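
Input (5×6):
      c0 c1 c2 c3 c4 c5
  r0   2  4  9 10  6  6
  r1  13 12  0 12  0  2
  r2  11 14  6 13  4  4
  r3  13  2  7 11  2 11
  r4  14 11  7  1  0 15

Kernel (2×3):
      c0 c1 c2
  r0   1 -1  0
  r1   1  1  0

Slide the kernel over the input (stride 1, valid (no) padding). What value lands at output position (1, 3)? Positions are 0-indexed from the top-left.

29

The receptive field on the input at this output position is [12 0 2 / 13 4 4]. Elementwise product with the kernel and sum: 12·1 + 0·-1 + 13·1 + 4·1.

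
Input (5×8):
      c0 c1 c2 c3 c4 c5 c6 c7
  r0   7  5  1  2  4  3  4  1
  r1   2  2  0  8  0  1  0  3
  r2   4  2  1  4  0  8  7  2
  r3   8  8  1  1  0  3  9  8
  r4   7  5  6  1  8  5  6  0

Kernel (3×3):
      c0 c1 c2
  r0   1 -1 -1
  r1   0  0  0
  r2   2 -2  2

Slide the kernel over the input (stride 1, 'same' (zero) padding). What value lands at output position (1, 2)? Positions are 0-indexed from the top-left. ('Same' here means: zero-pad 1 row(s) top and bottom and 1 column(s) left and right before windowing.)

The receptive field on the zero-padded input at this output position is [5 1 2 / 2 0 8 / 2 1 4]. Elementwise product with the kernel and sum: 5·1 + 1·-1 + 2·-1 + 2·2 + 1·-2 + 4·2.

12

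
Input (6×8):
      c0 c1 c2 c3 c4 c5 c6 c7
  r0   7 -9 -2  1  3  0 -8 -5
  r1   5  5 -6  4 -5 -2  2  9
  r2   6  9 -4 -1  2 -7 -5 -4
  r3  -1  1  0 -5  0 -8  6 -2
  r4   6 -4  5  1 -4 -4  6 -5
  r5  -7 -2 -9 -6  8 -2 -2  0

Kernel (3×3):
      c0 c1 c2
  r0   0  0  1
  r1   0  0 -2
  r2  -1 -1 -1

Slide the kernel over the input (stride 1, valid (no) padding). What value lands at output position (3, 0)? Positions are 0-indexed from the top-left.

The receptive field on the input at this output position is [-1 1 0 / 6 -4 5 / -7 -2 -9]. Elementwise product with the kernel and sum: 0·1 + 5·-2 + -7·-1 + -2·-1 + -9·-1.

8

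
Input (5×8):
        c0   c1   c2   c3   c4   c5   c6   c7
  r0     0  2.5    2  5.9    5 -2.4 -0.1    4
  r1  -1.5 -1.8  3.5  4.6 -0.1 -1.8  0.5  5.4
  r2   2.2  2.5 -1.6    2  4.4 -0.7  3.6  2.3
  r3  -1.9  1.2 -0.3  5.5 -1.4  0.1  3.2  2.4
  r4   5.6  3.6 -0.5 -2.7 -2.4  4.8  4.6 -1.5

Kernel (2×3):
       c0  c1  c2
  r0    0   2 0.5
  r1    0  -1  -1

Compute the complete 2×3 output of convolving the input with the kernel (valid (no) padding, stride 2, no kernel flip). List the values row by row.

4.3 9.8 -3.55
3.3 2.1 -2.9

Output[0,0]: The receptive field on the input at this output position is [0 2.5 2 / -1.5 -1.8 3.5]. Elementwise product with the kernel and sum: 2.5·2 + 2·0.5 + -1.8·-1 + 3.5·-1.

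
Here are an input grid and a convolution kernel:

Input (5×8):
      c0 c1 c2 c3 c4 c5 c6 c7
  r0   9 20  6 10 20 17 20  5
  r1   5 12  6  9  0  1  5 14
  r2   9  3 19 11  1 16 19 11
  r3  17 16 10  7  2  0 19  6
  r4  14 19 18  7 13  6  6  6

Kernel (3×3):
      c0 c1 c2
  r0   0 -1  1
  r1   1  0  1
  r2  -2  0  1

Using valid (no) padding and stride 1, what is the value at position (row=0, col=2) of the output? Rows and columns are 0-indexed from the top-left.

-21

The receptive field on the input at this output position is [6 10 20 / 6 9 0 / 19 11 1]. Elementwise product with the kernel and sum: 10·-1 + 20·1 + 6·1 + 0·1 + 19·-2 + 1·1.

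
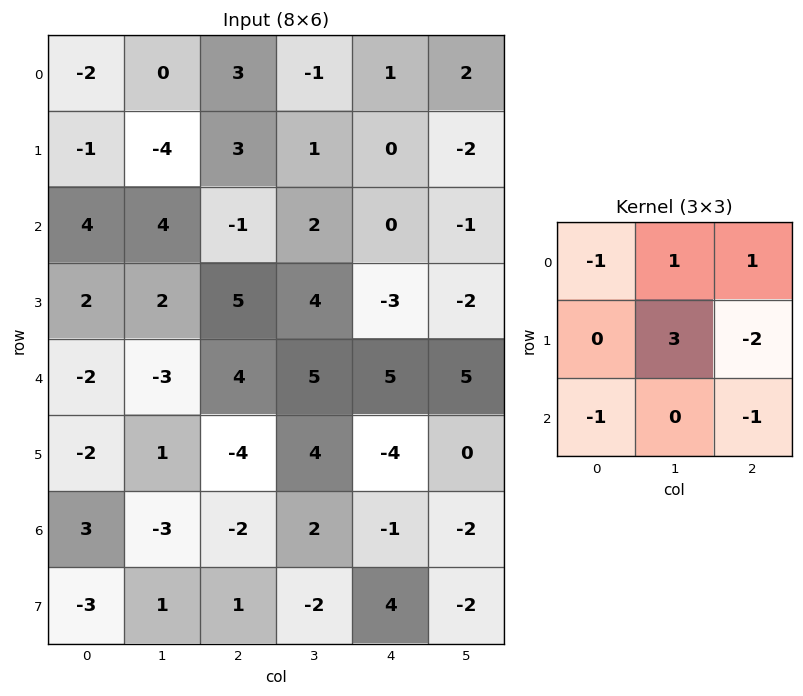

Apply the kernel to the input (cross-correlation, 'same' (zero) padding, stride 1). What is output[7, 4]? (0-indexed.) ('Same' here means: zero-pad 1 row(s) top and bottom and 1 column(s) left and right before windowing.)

11

The receptive field on the zero-padded input at this output position is [2 -1 -2 / -2 4 -2 / 0 0 0]. Elementwise product with the kernel and sum: 2·-1 + -1·1 + -2·1 + 4·3 + -2·-2 + 0·-1 + 0·-1.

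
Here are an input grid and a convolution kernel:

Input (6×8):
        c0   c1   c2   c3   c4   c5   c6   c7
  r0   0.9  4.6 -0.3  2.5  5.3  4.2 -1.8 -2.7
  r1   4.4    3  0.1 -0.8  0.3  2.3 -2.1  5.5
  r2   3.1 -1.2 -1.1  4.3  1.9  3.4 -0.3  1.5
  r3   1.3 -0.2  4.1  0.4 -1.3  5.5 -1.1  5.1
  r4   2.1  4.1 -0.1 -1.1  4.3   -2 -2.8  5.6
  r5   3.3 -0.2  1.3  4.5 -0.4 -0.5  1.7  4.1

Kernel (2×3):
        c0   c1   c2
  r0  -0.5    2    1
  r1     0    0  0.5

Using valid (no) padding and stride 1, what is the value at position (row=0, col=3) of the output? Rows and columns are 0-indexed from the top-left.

14.7

The receptive field on the input at this output position is [2.5 5.3 4.2 / -0.8 0.3 2.3]. Elementwise product with the kernel and sum: 2.5·-0.5 + 5.3·2 + 4.2·1 + 2.3·0.5.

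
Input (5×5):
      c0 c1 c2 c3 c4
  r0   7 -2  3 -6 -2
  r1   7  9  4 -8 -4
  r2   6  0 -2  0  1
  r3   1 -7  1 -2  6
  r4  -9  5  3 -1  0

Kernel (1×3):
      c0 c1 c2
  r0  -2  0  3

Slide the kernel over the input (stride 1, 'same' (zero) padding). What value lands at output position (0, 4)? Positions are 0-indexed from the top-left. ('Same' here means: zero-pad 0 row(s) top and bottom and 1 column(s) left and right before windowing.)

The receptive field on the zero-padded input at this output position is [-6 -2 0]. Elementwise product with the kernel and sum: -6·-2 + 0·3.

12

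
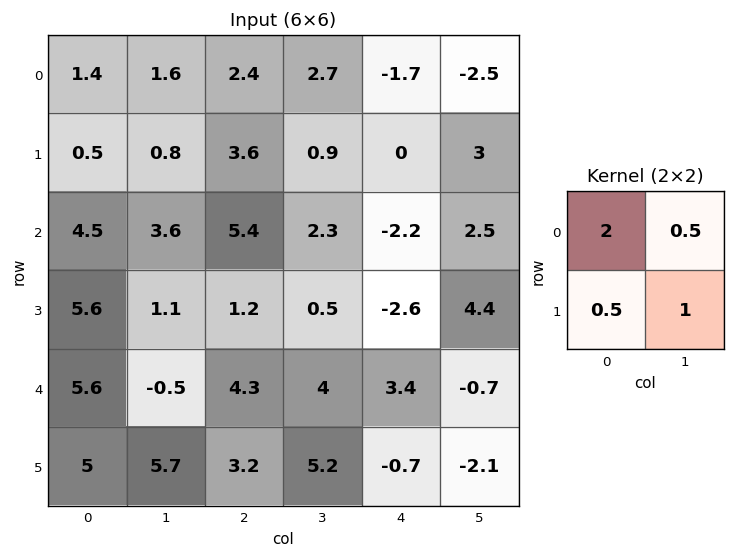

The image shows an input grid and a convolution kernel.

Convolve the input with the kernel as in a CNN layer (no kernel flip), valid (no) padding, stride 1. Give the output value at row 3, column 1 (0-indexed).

6.85

The receptive field on the input at this output position is [1.1 1.2 / -0.5 4.3]. Elementwise product with the kernel and sum: 1.1·2 + 1.2·0.5 + -0.5·0.5 + 4.3·1.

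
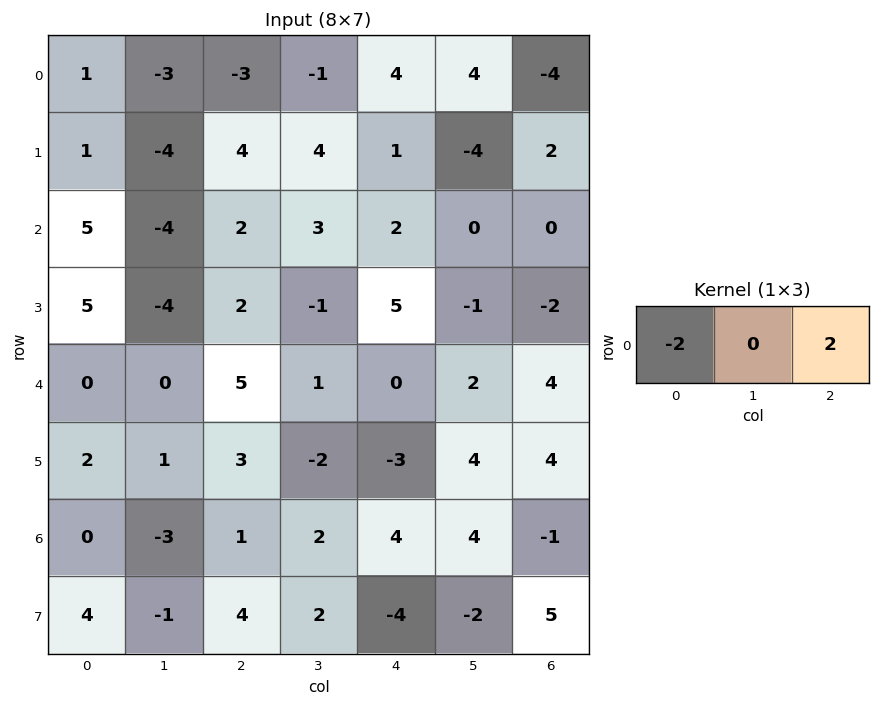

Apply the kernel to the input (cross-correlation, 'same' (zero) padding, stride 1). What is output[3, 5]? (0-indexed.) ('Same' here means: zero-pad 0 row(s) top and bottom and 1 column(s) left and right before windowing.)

-14

The receptive field on the zero-padded input at this output position is [5 -1 -2]. Elementwise product with the kernel and sum: 5·-2 + -2·2.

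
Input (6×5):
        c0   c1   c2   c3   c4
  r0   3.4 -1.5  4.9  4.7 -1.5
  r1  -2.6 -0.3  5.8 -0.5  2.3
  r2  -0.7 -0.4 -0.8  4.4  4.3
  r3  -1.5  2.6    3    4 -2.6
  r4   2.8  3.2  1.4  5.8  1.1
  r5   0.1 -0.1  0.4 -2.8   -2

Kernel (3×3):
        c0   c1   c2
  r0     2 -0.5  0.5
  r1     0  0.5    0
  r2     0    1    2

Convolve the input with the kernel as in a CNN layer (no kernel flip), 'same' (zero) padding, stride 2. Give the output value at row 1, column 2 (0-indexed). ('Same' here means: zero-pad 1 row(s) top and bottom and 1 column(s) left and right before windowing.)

-2.6

The receptive field on the zero-padded input at this output position is [-0.5 2.3 0 / 4.4 4.3 0 / 4 -2.6 0]. Elementwise product with the kernel and sum: -0.5·2 + 2.3·-0.5 + 0·0.5 + 4.3·0.5 + -2.6·1 + 0·2.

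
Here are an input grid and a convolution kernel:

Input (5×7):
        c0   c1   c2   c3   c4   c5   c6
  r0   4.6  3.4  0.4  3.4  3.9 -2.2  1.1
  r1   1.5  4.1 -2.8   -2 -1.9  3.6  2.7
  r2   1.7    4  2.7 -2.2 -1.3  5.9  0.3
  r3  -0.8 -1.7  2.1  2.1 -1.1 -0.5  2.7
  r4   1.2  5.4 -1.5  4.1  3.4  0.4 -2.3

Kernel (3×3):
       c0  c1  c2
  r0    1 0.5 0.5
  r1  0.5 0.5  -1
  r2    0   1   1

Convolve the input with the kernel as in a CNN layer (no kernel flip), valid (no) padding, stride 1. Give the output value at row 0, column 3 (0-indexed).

3.3

The receptive field on the input at this output position is [3.4 3.9 -2.2 / -2 -1.9 3.6 / -2.2 -1.3 5.9]. Elementwise product with the kernel and sum: 3.4·1 + 3.9·0.5 + -2.2·0.5 + -2·0.5 + -1.9·0.5 + 3.6·-1 + -1.3·1 + 5.9·1.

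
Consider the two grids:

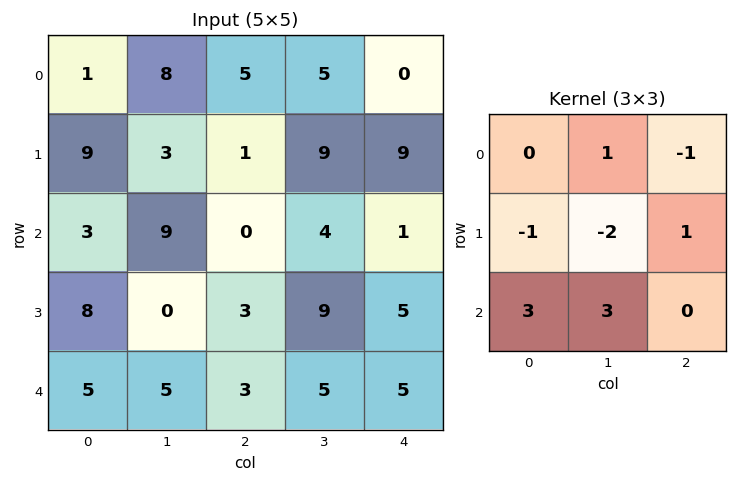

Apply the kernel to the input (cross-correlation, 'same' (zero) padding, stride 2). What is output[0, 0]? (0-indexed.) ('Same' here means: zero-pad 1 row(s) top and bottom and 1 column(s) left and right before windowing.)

33

The receptive field on the zero-padded input at this output position is [0 0 0 / 0 1 8 / 0 9 3]. Elementwise product with the kernel and sum: 0·1 + 0·-1 + 0·-1 + 1·-2 + 8·1 + 0·3 + 9·3.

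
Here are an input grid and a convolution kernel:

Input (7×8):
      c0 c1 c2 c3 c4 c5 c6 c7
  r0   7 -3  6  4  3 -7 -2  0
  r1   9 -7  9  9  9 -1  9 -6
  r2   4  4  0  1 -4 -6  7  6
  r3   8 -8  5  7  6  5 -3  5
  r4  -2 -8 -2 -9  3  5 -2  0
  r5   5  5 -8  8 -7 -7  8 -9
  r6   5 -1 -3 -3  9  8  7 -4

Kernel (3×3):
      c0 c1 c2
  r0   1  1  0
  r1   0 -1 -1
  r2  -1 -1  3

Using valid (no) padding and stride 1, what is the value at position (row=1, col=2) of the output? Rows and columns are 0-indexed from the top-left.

27

The receptive field on the input at this output position is [9 9 9 / 0 1 -4 / 5 7 6]. Elementwise product with the kernel and sum: 9·1 + 9·1 + 1·-1 + -4·-1 + 5·-1 + 7·-1 + 6·3.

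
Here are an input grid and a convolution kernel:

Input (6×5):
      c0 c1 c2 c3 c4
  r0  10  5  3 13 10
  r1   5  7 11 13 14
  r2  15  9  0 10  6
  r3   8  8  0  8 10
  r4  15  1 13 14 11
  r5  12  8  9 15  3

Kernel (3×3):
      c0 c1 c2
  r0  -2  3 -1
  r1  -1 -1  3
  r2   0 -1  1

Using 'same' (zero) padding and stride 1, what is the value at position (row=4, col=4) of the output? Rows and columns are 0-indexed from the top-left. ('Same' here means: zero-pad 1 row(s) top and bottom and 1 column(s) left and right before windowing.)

-14

The receptive field on the zero-padded input at this output position is [8 10 0 / 14 11 0 / 15 3 0]. Elementwise product with the kernel and sum: 8·-2 + 10·3 + 0·-1 + 14·-1 + 11·-1 + 0·3 + 3·-1 + 0·1.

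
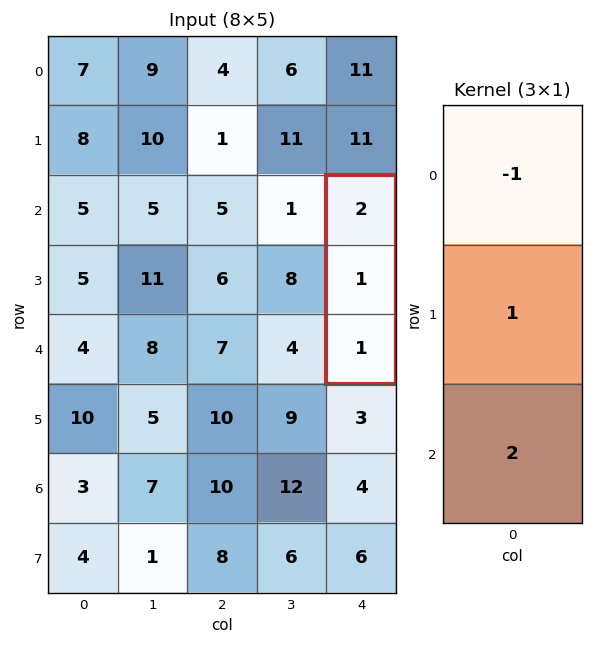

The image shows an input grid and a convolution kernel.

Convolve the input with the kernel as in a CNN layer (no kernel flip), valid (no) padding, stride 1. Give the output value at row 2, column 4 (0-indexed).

The receptive field on the input at this output position is [2 / 1 / 1]. Elementwise product with the kernel and sum: 2·-1 + 1·1 + 1·2.

1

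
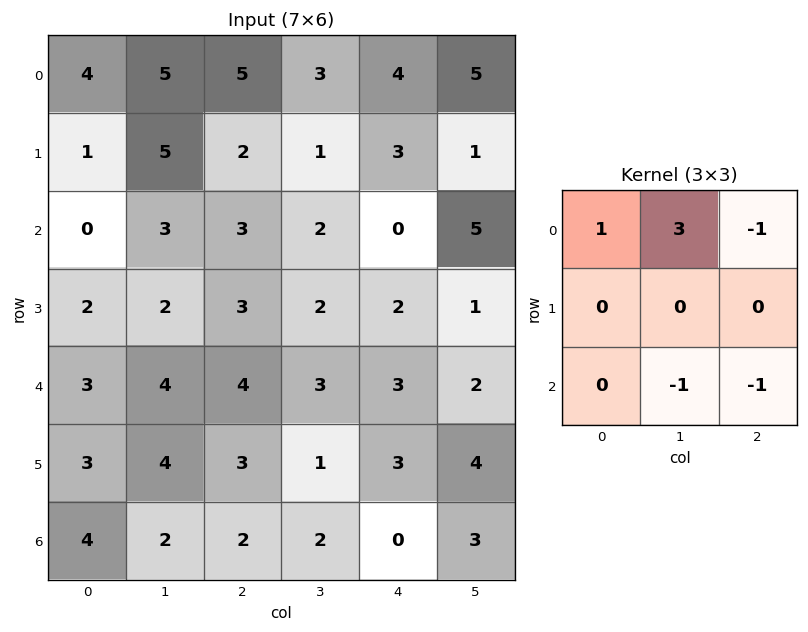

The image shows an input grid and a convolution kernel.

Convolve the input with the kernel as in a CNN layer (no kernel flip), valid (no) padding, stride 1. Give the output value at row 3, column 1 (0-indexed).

The receptive field on the input at this output position is [2 3 2 / 4 4 3 / 4 3 1]. Elementwise product with the kernel and sum: 2·1 + 3·3 + 2·-1 + 3·-1 + 1·-1.

5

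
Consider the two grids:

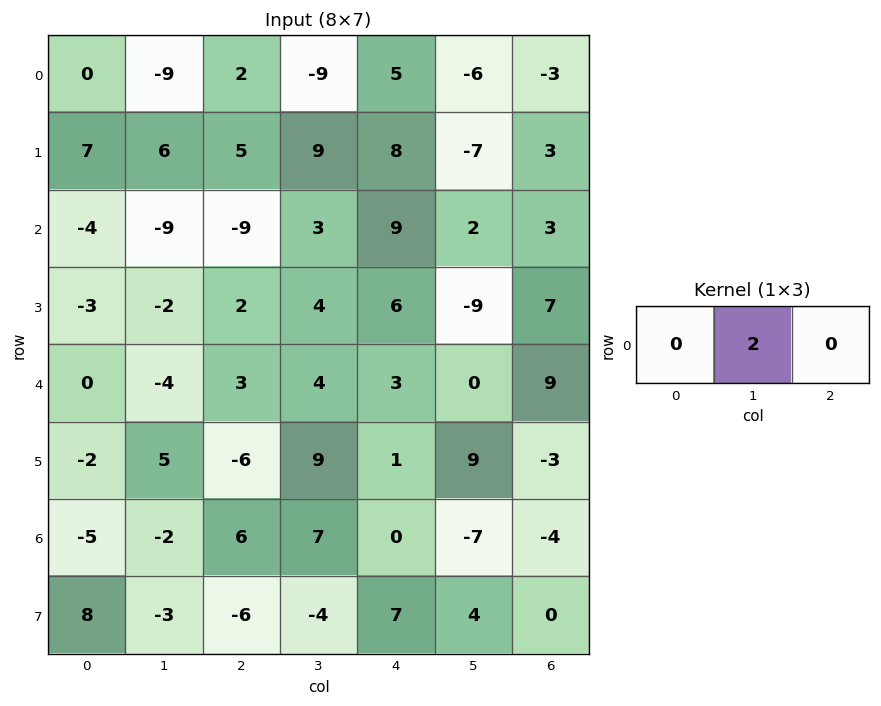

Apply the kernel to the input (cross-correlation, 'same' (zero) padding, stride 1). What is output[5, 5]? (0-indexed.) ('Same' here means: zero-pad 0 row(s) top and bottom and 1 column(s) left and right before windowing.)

18

The receptive field on the zero-padded input at this output position is [1 9 -3]. Elementwise product with the kernel and sum: 9·2.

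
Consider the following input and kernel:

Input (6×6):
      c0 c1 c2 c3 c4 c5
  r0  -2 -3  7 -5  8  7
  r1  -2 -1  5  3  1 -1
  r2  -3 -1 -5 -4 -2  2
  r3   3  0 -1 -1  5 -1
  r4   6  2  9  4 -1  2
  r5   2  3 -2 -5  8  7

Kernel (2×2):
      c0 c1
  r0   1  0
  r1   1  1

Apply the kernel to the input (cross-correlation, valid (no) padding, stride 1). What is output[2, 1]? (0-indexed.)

-2

The receptive field on the input at this output position is [-1 -5 / 0 -1]. Elementwise product with the kernel and sum: -1·1 + 0·1 + -1·1.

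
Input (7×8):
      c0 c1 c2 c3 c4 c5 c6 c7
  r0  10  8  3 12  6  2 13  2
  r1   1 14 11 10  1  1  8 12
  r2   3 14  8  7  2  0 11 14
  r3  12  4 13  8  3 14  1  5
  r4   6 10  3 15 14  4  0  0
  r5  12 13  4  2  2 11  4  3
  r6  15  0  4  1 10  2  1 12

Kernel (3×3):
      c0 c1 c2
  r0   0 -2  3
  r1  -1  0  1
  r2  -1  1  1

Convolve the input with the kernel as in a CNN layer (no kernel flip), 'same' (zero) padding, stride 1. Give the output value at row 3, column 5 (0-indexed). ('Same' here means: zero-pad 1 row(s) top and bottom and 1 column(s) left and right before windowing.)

21

The receptive field on the zero-padded input at this output position is [2 0 11 / 3 14 1 / 14 4 0]. Elementwise product with the kernel and sum: 0·-2 + 11·3 + 3·-1 + 1·1 + 14·-1 + 4·1 + 0·1.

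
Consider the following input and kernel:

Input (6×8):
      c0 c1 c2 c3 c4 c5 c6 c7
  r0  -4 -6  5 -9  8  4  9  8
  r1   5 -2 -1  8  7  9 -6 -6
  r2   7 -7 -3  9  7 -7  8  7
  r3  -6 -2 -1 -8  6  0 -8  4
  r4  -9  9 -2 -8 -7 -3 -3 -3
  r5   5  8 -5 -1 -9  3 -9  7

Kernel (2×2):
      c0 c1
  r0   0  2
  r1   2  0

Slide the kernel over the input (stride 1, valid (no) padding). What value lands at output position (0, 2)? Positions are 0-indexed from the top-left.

The receptive field on the input at this output position is [5 -9 / -1 8]. Elementwise product with the kernel and sum: -9·2 + -1·2.

-20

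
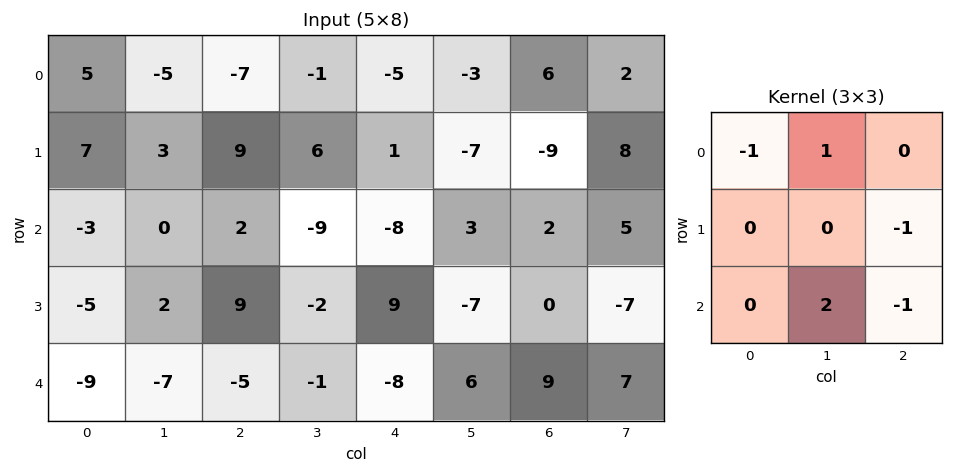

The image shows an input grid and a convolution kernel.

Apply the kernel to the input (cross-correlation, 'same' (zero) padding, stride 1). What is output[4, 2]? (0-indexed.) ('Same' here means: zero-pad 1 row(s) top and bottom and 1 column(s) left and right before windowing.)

8

The receptive field on the zero-padded input at this output position is [2 9 -2 / -7 -5 -1 / 0 0 0]. Elementwise product with the kernel and sum: 2·-1 + 9·1 + -1·-1 + 0·2 + 0·-1.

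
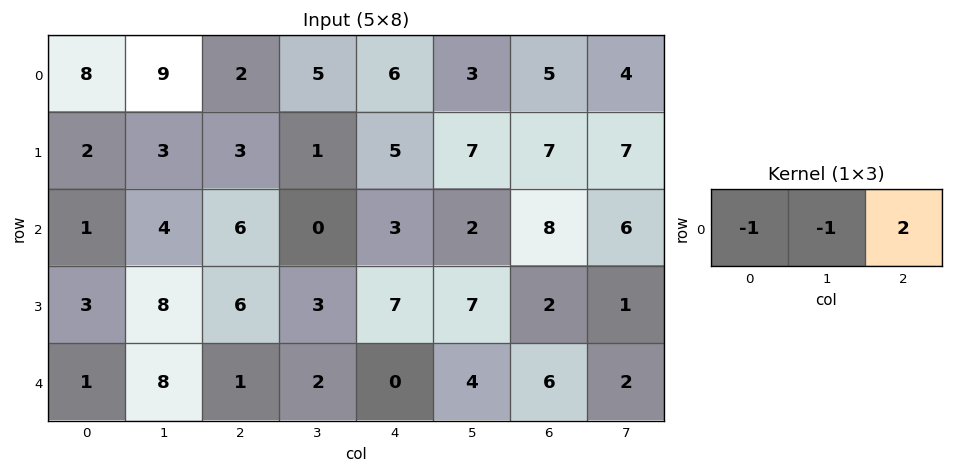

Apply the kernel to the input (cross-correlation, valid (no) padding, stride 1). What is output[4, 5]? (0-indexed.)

-6

The receptive field on the input at this output position is [4 6 2]. Elementwise product with the kernel and sum: 4·-1 + 6·-1 + 2·2.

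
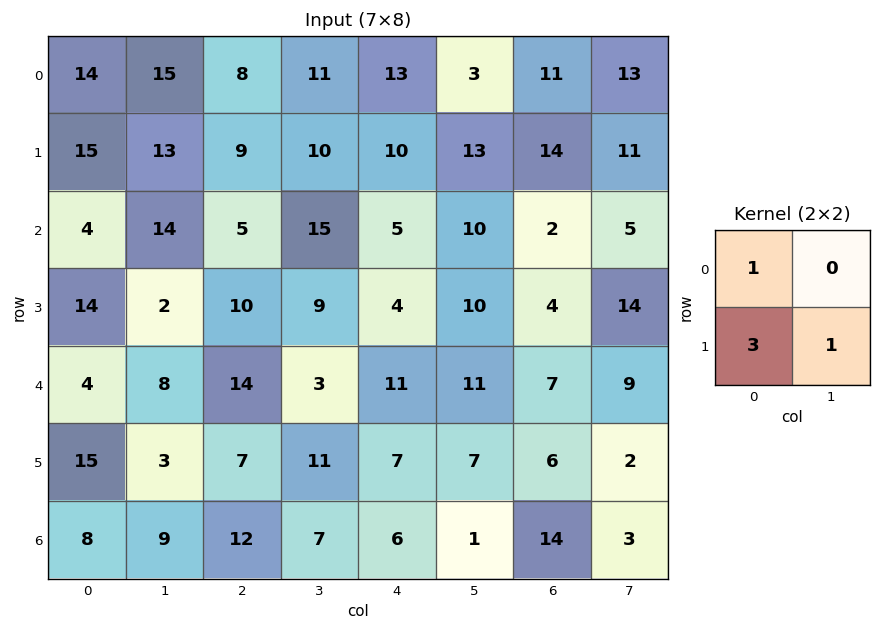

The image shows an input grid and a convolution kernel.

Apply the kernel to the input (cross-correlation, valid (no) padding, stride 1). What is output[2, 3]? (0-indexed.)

46

The receptive field on the input at this output position is [15 5 / 9 4]. Elementwise product with the kernel and sum: 15·1 + 9·3 + 4·1.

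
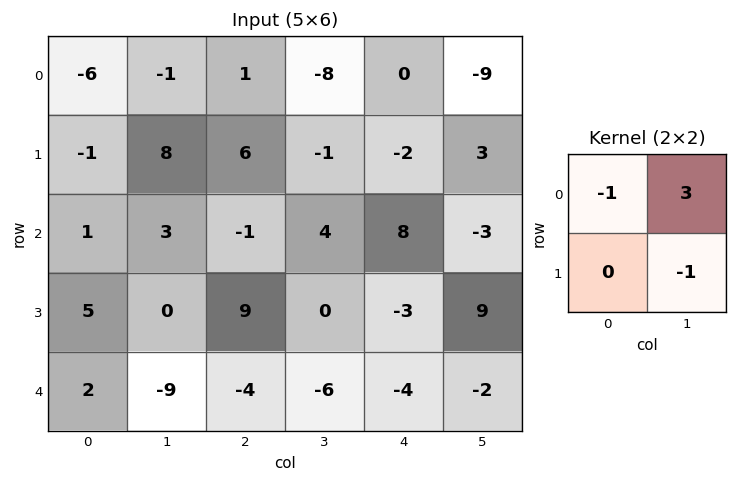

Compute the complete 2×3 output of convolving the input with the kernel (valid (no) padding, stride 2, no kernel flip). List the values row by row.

-5 -24 -30
8 13 -26

Output[0,0]: The receptive field on the input at this output position is [-6 -1 / -1 8]. Elementwise product with the kernel and sum: -6·-1 + -1·3 + 8·-1.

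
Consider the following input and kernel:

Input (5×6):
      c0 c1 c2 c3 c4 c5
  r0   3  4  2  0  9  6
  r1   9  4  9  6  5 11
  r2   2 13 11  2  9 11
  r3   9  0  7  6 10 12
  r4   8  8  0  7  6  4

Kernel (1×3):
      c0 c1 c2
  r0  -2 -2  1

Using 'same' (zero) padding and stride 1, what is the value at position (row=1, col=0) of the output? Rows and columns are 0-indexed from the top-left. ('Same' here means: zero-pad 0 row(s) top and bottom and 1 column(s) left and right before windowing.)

-14

The receptive field on the zero-padded input at this output position is [0 9 4]. Elementwise product with the kernel and sum: 0·-2 + 9·-2 + 4·1.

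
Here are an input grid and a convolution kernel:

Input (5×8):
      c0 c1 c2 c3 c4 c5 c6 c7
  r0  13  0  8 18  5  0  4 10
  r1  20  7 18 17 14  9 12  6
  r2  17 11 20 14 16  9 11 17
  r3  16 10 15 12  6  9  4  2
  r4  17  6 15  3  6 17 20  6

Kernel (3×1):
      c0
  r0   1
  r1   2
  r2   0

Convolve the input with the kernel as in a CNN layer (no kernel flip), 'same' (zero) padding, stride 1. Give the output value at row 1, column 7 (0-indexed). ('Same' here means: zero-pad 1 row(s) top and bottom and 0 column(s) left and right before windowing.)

The receptive field on the zero-padded input at this output position is [10 / 6 / 17]. Elementwise product with the kernel and sum: 10·1 + 6·2.

22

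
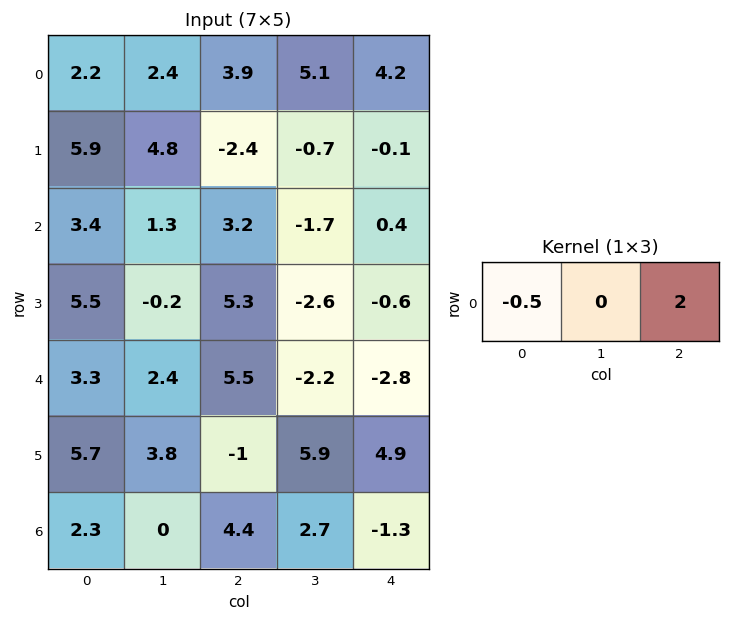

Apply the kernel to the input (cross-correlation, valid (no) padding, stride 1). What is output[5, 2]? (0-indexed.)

The receptive field on the input at this output position is [-1 5.9 4.9]. Elementwise product with the kernel and sum: -1·-0.5 + 4.9·2.

10.3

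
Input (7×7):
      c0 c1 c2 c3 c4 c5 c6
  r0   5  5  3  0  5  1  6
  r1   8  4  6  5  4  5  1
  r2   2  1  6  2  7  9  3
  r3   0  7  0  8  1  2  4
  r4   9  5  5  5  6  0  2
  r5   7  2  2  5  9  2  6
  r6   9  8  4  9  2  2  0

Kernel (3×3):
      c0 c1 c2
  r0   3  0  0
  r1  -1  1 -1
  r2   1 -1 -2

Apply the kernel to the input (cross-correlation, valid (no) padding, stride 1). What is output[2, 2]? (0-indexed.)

The receptive field on the input at this output position is [6 2 7 / 0 8 1 / 5 5 6]. Elementwise product with the kernel and sum: 6·3 + 0·-1 + 8·1 + 1·-1 + 5·1 + 5·-1 + 6·-2.

13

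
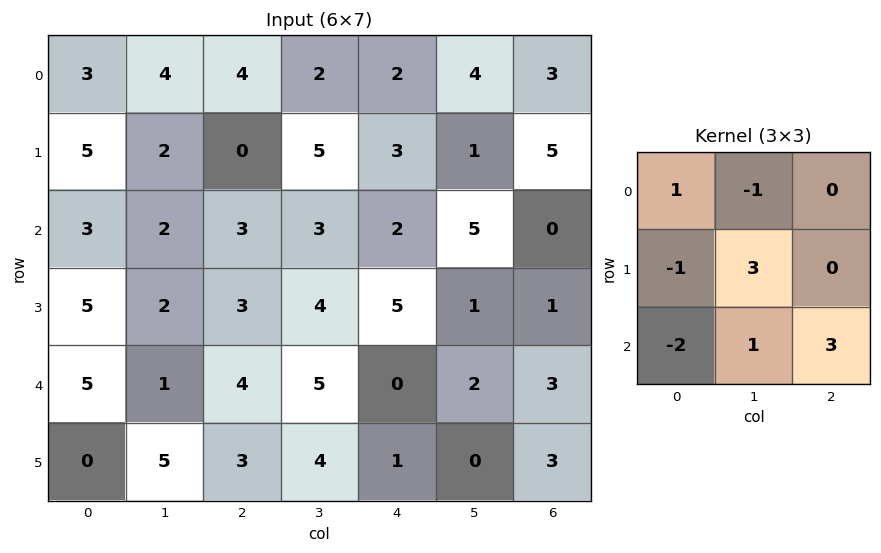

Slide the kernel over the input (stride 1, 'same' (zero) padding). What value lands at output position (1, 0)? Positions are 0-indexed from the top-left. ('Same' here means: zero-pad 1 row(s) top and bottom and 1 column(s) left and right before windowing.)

21

The receptive field on the zero-padded input at this output position is [0 3 4 / 0 5 2 / 0 3 2]. Elementwise product with the kernel and sum: 0·1 + 3·-1 + 0·-1 + 5·3 + 0·-2 + 3·1 + 2·3.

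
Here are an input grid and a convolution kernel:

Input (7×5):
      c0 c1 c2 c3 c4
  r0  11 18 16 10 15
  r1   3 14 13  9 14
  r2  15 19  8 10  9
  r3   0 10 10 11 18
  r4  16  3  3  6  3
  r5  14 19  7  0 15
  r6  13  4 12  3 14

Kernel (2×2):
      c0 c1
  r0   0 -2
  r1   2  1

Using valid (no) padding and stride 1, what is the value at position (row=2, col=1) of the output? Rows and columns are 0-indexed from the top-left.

14

The receptive field on the input at this output position is [19 8 / 10 10]. Elementwise product with the kernel and sum: 8·-2 + 10·2 + 10·1.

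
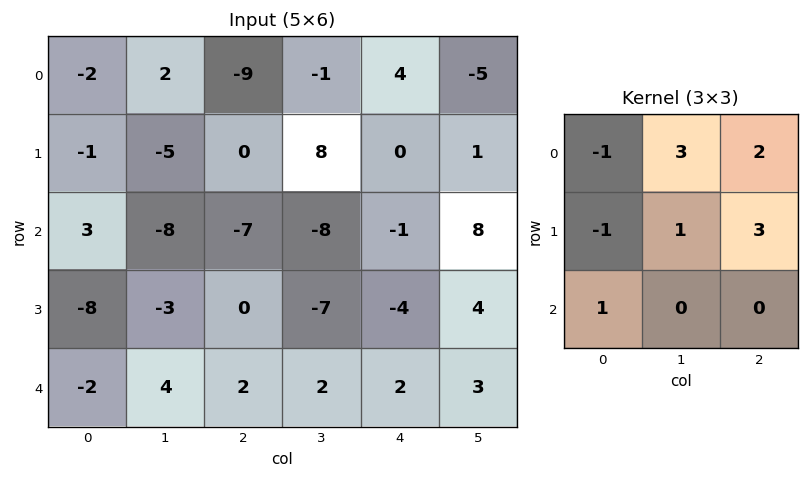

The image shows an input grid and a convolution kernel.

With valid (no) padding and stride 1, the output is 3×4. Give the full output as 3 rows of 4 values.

Output[0,0]: The receptive field on the input at this output position is [-2 2 -9 / -1 -5 0 / 3 -8 -7]. Elementwise product with the kernel and sum: -2·-1 + 2·3 + -9·2 + -1·-1 + -5·1 + 0·3 + 3·1.

-11 -10 15 -10
-54 -5 20 18
-38 -43 -36 38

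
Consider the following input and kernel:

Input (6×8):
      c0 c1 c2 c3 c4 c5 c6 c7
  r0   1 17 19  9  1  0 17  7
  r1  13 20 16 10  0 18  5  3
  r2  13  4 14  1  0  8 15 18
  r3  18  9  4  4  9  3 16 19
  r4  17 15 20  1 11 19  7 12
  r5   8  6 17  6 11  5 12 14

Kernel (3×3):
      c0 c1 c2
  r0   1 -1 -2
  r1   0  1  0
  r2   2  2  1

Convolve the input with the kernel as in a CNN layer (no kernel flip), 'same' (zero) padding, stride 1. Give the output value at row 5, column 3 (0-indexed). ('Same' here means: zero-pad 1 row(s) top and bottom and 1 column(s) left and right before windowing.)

The receptive field on the zero-padded input at this output position is [20 1 11 / 17 6 11 / 0 0 0]. Elementwise product with the kernel and sum: 20·1 + 1·-1 + 11·-2 + 6·1 + 0·2 + 0·2 + 0·1.

3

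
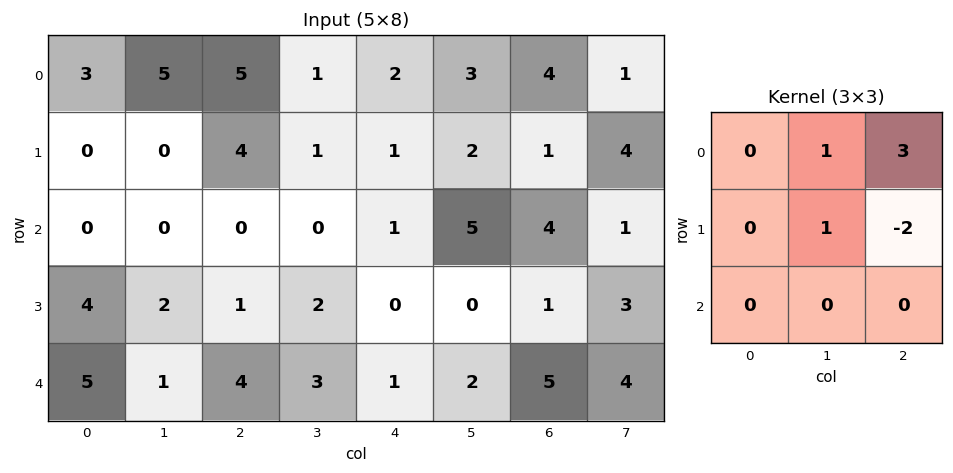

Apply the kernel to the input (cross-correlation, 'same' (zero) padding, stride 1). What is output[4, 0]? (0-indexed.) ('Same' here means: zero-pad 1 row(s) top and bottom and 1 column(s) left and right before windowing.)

13

The receptive field on the zero-padded input at this output position is [0 4 2 / 0 5 1 / 0 0 0]. Elementwise product with the kernel and sum: 4·1 + 2·3 + 5·1 + 1·-2.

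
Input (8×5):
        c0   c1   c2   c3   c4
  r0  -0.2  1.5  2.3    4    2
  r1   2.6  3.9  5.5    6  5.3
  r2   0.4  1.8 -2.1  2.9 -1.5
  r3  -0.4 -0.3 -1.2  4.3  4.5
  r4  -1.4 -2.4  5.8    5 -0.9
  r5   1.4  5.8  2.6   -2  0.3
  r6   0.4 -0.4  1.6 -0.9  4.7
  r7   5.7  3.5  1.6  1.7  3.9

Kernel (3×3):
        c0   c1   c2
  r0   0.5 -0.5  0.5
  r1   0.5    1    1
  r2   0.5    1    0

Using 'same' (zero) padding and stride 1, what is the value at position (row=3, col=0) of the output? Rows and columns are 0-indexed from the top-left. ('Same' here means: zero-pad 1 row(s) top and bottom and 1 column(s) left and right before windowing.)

The receptive field on the zero-padded input at this output position is [0 0.4 1.8 / 0 -0.4 -0.3 / 0 -1.4 -2.4]. Elementwise product with the kernel and sum: 0·0.5 + 0.4·-0.5 + 1.8·0.5 + 0·0.5 + -0.4·1 + -0.3·1 + 0·0.5 + -1.4·1.

-1.4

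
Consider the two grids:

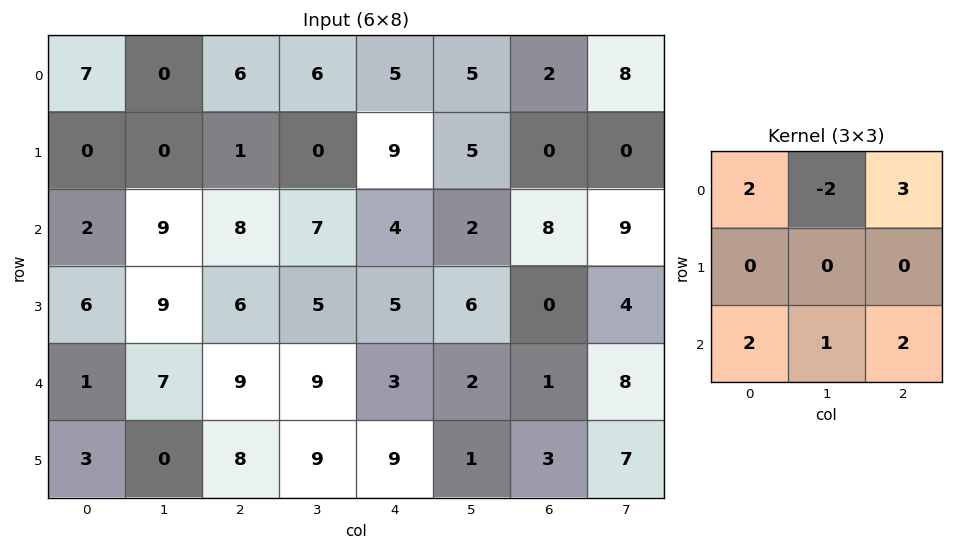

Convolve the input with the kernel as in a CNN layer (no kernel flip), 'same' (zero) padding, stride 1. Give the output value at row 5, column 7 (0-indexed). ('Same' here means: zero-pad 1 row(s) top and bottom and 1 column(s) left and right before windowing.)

The receptive field on the zero-padded input at this output position is [1 8 0 / 3 7 0 / 0 0 0]. Elementwise product with the kernel and sum: 1·2 + 8·-2 + 0·3 + 0·2 + 0·1 + 0·2.

-14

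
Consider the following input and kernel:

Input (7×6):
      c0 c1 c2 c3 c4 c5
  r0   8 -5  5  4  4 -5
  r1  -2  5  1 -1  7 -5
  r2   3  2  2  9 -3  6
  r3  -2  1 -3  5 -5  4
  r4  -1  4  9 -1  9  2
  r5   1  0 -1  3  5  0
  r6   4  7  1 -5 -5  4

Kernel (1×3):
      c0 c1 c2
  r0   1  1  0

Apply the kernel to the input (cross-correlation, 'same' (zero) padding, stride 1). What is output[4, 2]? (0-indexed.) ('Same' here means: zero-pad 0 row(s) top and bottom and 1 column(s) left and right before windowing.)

13

The receptive field on the zero-padded input at this output position is [4 9 -1]. Elementwise product with the kernel and sum: 4·1 + 9·1.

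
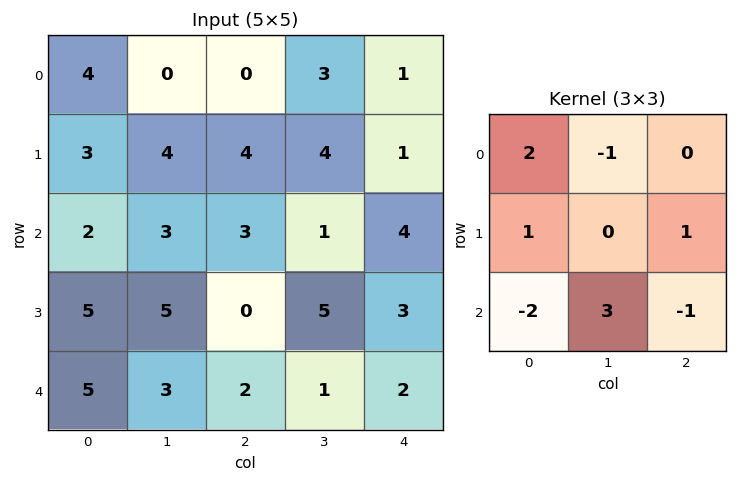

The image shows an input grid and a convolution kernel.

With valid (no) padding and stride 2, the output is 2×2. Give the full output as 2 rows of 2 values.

Output[0,0]: The receptive field on the input at this output position is [4 0 0 / 3 4 4 / 2 3 3]. Elementwise product with the kernel and sum: 4·2 + 0·-1 + 3·1 + 4·1 + 2·-2 + 3·3 + 3·-1.

17 -5
3 5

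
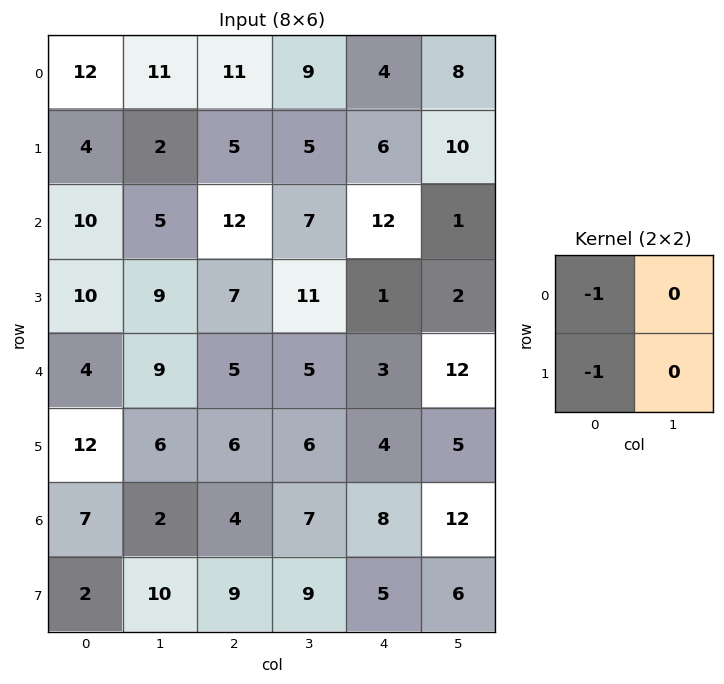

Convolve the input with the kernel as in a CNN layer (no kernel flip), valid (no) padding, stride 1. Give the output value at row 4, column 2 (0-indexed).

-11

The receptive field on the input at this output position is [5 5 / 6 6]. Elementwise product with the kernel and sum: 5·-1 + 6·-1.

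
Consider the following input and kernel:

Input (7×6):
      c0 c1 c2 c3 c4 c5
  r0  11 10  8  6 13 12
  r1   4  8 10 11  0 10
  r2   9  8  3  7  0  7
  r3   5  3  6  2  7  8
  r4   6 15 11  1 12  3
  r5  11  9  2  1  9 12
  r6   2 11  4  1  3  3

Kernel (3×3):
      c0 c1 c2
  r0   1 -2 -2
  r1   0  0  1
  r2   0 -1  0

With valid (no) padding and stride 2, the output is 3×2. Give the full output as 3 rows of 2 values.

Output[0,0]: The receptive field on the input at this output position is [11 10 8 / 4 8 10 / 9 8 3]. Elementwise product with the kernel and sum: 11·1 + 10·-2 + 8·-2 + 10·1 + 8·-1.
Output[0,1]: The receptive field on the input at this output position is [8 6 13 / 10 11 0 / 3 7 0]. Elementwise product with the kernel and sum: 8·1 + 6·-2 + 13·-2 + 0·1 + 7·-1.

-23 -37
-22 -5
-55 -7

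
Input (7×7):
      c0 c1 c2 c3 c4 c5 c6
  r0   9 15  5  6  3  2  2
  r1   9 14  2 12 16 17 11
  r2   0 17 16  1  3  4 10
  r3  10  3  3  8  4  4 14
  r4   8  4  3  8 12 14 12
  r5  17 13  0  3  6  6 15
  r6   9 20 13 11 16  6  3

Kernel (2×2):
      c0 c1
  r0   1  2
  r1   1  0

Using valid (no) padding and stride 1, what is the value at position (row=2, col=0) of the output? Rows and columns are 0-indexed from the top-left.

The receptive field on the input at this output position is [0 17 / 10 3]. Elementwise product with the kernel and sum: 0·1 + 17·2 + 10·1.

44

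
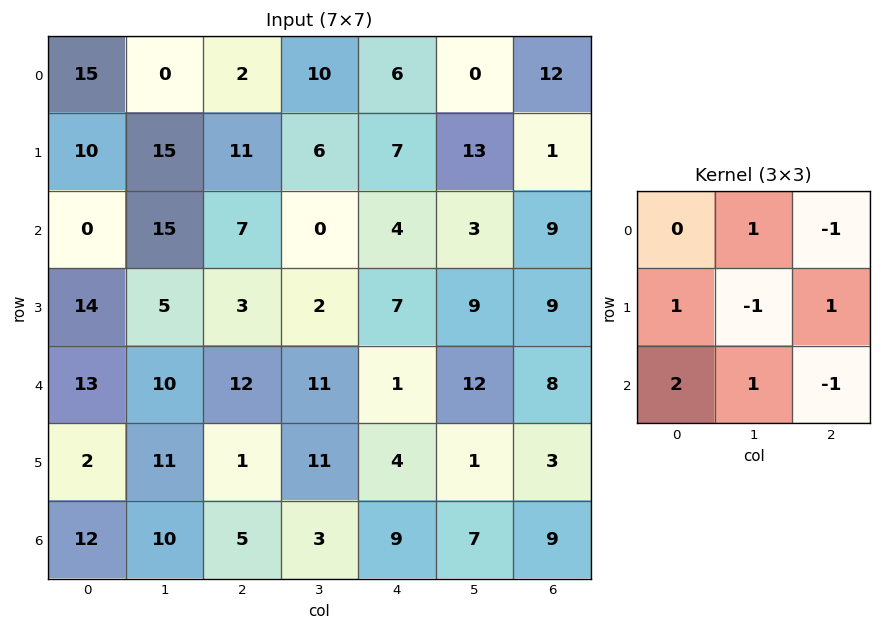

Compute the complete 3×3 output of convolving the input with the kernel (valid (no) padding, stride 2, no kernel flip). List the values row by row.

Output[0,0]: The receptive field on the input at this output position is [15 0 2 / 10 15 11 / 0 15 7]. Elementwise product with the kernel and sum: 0·1 + 2·-1 + 10·1 + 15·-1 + 11·1 + 0·2 + 15·1 + 7·-1.
Output[0,1]: The receptive field on the input at this output position is [2 10 6 / 11 6 7 / 7 0 4]. Elementwise product with the kernel and sum: 10·1 + 6·-1 + 11·1 + 6·-1 + 7·1 + 7·2 + 0·1 + 4·-1.

12 26 -15
44 38 7
19 8 26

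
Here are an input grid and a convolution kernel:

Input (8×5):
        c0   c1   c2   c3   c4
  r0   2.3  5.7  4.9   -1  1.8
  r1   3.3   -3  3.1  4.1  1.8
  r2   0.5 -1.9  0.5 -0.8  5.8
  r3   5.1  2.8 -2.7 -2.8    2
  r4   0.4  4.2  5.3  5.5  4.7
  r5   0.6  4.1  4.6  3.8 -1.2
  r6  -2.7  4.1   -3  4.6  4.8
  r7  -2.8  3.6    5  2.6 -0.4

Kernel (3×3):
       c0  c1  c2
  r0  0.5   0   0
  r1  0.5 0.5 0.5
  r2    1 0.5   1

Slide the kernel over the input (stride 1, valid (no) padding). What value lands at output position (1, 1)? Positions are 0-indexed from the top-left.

The receptive field on the input at this output position is [-3 3.1 4.1 / -1.9 0.5 -0.8 / 2.8 -2.7 -2.8]. Elementwise product with the kernel and sum: -3·0.5 + -1.9·0.5 + 0.5·0.5 + -0.8·0.5 + 2.8·1 + -2.7·0.5 + -2.8·1.

-3.95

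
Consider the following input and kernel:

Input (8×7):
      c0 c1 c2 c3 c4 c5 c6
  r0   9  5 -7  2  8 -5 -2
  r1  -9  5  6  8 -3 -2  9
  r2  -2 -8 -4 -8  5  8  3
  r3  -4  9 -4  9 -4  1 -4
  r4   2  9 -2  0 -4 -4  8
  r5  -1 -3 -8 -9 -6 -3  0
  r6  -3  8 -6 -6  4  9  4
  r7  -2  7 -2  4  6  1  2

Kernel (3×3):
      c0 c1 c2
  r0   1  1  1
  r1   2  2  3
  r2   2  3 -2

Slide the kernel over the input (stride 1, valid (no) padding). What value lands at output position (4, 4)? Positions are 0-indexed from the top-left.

The receptive field on the input at this output position is [-4 -4 8 / -6 -3 0 / 4 9 4]. Elementwise product with the kernel and sum: -4·1 + -4·1 + 8·1 + -6·2 + -3·2 + 0·3 + 4·2 + 9·3 + 4·-2.

9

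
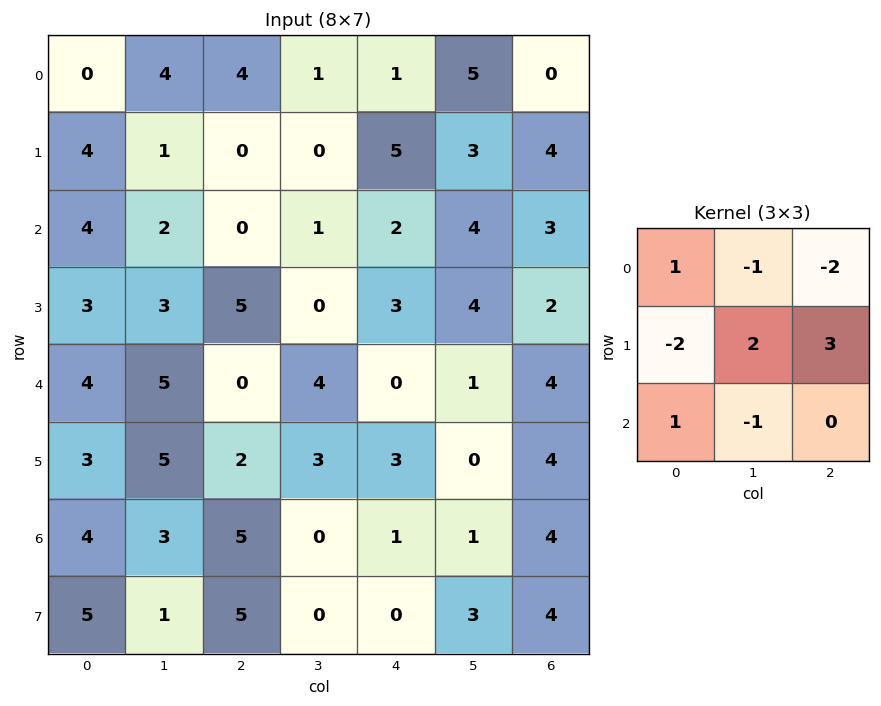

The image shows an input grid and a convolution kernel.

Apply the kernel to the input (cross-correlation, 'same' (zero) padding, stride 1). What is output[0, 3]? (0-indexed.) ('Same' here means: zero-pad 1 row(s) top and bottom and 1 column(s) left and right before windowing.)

The receptive field on the zero-padded input at this output position is [0 0 0 / 4 1 1 / 0 0 5]. Elementwise product with the kernel and sum: 0·1 + 0·-1 + 0·-2 + 4·-2 + 1·2 + 1·3 + 0·1 + 0·-1.

-3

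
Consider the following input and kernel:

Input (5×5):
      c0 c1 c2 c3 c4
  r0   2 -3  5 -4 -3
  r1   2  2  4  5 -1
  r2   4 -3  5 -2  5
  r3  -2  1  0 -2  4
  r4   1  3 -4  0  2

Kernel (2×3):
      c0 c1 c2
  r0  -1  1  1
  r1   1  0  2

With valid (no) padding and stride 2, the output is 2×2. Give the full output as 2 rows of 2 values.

Output[0,0]: The receptive field on the input at this output position is [2 -3 5 / 2 2 4]. Elementwise product with the kernel and sum: 2·-1 + -3·1 + 5·1 + 2·1 + 4·2.
Output[0,1]: The receptive field on the input at this output position is [5 -4 -3 / 4 5 -1]. Elementwise product with the kernel and sum: 5·-1 + -4·1 + -3·1 + 4·1 + -1·2.

10 -10
-4 6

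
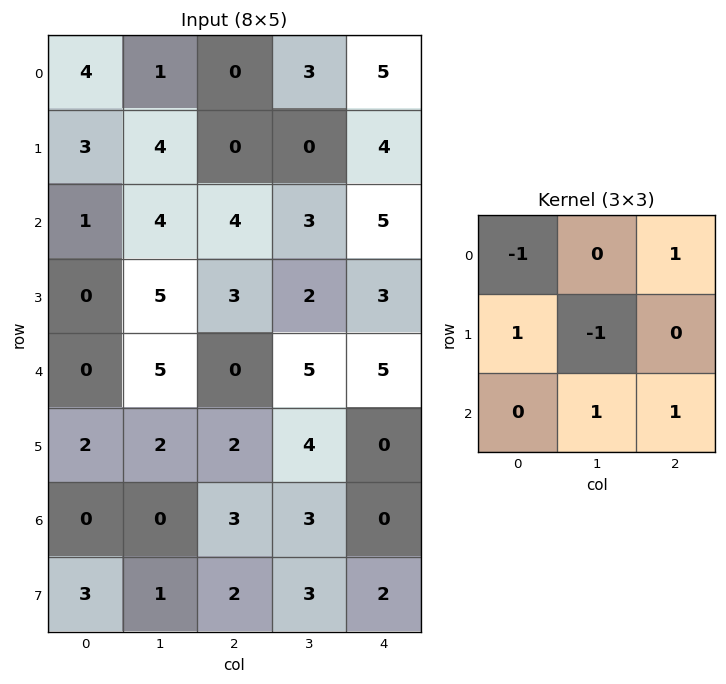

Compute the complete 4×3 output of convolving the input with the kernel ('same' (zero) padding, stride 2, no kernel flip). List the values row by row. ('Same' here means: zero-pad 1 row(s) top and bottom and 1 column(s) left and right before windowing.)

3 1 2
8 1 1
9 8 -2
6 4 1

Output[0,0]: The receptive field on the zero-padded input at this output position is [0 0 0 / 0 4 1 / 0 3 4]. Elementwise product with the kernel and sum: 0·-1 + 0·1 + 0·1 + 4·-1 + 3·1 + 4·1.
Output[0,1]: The receptive field on the zero-padded input at this output position is [0 0 0 / 1 0 3 / 4 0 0]. Elementwise product with the kernel and sum: 0·-1 + 0·1 + 1·1 + 0·-1 + 0·1 + 0·1.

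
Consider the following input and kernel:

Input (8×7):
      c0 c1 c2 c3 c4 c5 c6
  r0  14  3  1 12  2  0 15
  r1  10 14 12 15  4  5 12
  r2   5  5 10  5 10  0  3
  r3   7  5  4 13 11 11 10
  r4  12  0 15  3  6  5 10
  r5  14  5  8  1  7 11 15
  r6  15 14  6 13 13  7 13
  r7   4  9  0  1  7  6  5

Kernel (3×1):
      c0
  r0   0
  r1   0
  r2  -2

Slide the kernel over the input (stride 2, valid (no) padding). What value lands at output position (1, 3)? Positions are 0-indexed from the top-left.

The receptive field on the input at this output position is [3 / 10 / 10]. Elementwise product with the kernel and sum: 10·-2.

-20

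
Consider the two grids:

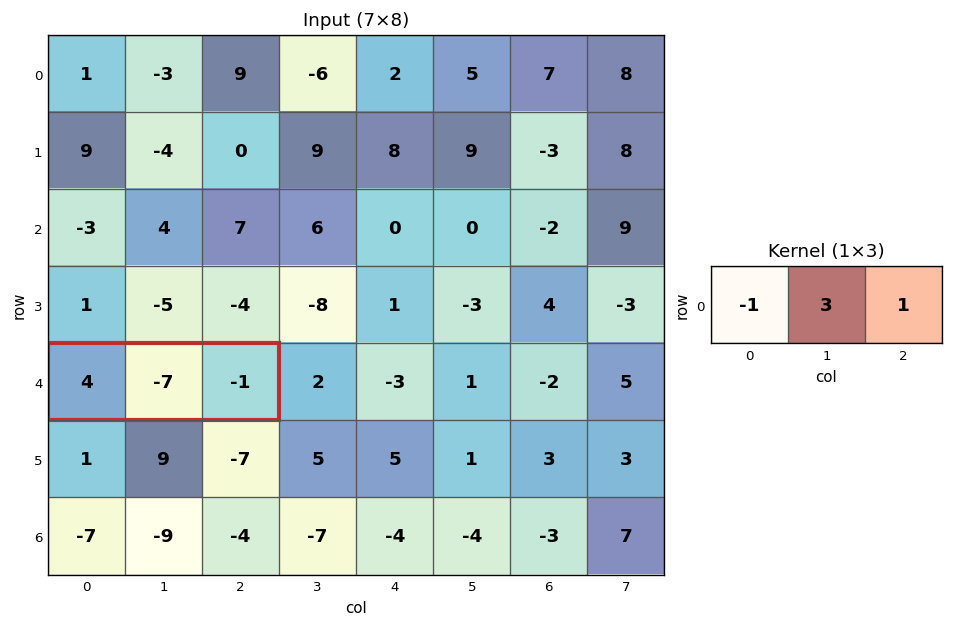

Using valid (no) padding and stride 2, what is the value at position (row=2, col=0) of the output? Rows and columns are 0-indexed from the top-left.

The receptive field on the input at this output position is [4 -7 -1]. Elementwise product with the kernel and sum: 4·-1 + -7·3 + -1·1.

-26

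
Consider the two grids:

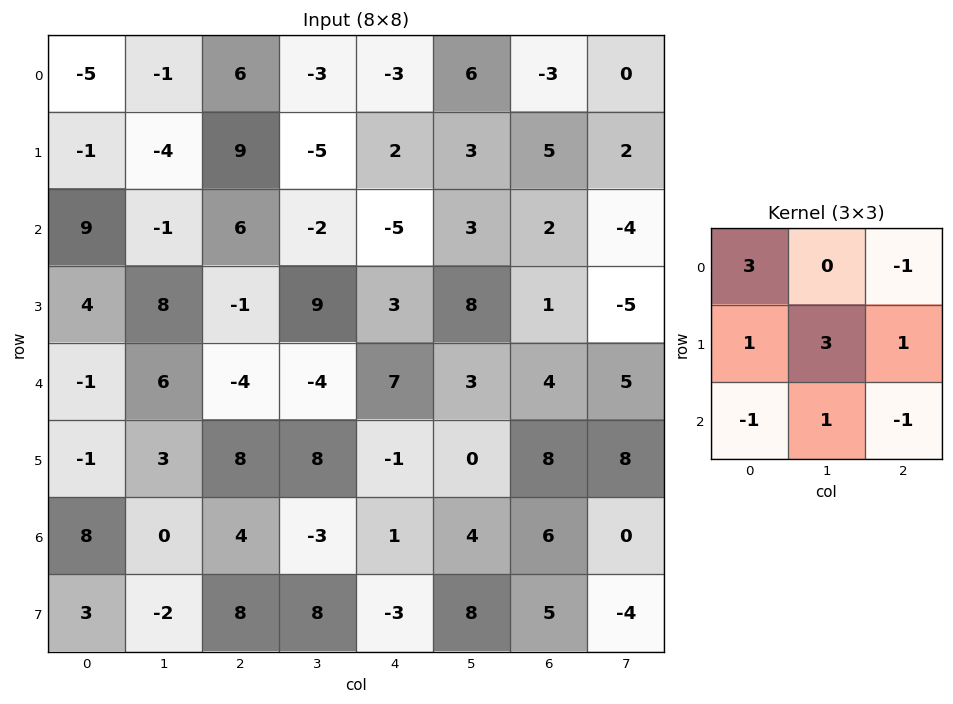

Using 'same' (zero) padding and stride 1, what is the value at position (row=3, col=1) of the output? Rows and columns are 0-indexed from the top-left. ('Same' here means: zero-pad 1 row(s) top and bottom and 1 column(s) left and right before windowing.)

The receptive field on the zero-padded input at this output position is [9 -1 6 / 4 8 -1 / -1 6 -4]. Elementwise product with the kernel and sum: 9·3 + 6·-1 + 4·1 + 8·3 + -1·1 + -1·-1 + 6·1 + -4·-1.

59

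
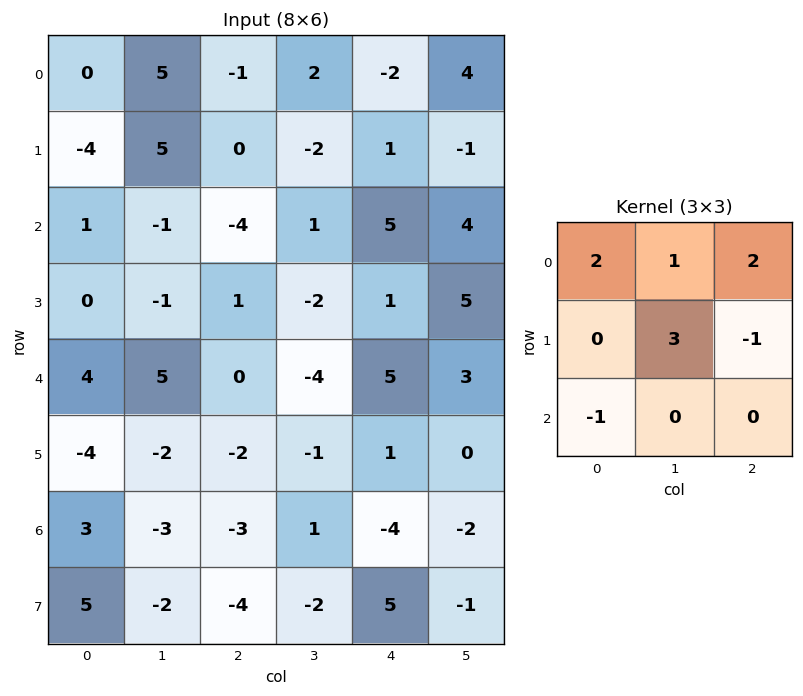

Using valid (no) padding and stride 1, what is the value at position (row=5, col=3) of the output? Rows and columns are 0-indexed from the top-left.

The receptive field on the input at this output position is [-1 1 0 / 1 -4 -2 / -2 5 -1]. Elementwise product with the kernel and sum: -1·2 + 1·1 + 0·2 + -4·3 + -2·-1 + -2·-1.

-9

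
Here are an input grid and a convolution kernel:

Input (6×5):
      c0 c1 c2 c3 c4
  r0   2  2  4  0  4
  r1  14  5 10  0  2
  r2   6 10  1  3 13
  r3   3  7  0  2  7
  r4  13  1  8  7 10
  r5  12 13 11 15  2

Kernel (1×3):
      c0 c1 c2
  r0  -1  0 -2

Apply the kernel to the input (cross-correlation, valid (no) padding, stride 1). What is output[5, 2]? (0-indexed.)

The receptive field on the input at this output position is [11 15 2]. Elementwise product with the kernel and sum: 11·-1 + 2·-2.

-15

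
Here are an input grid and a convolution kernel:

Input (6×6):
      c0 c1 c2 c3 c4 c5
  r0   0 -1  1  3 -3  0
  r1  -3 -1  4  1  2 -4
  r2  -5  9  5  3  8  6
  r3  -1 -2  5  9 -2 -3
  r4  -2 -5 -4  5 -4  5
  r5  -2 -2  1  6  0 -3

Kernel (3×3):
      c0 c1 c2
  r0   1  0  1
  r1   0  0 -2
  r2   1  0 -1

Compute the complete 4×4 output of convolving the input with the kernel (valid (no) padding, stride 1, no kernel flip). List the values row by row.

Output[0,0]: The receptive field on the input at this output position is [0 -1 1 / -3 -1 4 / -5 9 5]. Elementwise product with the kernel and sum: 0·1 + 1·1 + 4·-2 + -5·1 + 5·-1.

-17 6 -9 8
-15 -17 -3 -3
-8 -16 17 15
9 -11 12 5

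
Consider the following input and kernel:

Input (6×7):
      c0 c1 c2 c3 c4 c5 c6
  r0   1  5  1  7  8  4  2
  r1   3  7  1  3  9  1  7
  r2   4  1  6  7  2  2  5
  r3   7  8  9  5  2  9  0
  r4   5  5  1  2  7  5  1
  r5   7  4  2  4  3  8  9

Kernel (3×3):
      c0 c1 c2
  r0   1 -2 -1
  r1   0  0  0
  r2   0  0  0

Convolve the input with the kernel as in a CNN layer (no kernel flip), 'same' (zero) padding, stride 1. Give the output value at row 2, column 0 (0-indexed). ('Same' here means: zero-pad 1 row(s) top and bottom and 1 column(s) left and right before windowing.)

-13

The receptive field on the zero-padded input at this output position is [0 3 7 / 0 4 1 / 0 7 8]. Elementwise product with the kernel and sum: 0·1 + 3·-2 + 7·-1.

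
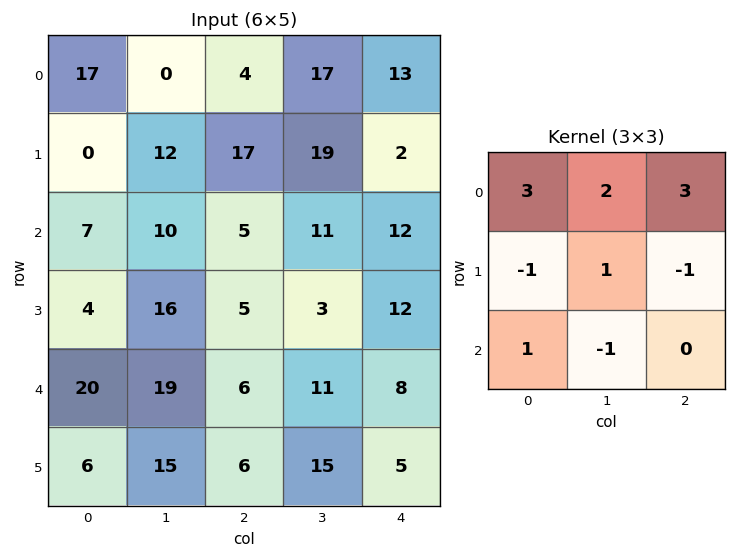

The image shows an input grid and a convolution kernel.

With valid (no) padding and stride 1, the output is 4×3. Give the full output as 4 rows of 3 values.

Output[0,0]: The receptive field on the input at this output position is [17 0 4 / 0 12 17 / 7 10 5]. Elementwise product with the kernel and sum: 17·3 + 0·2 + 4·3 + 0·-1 + 12·1 + 17·-1 + 7·1 + 10·-1.

55 50 79
61 122 91
64 72 54
43 52 45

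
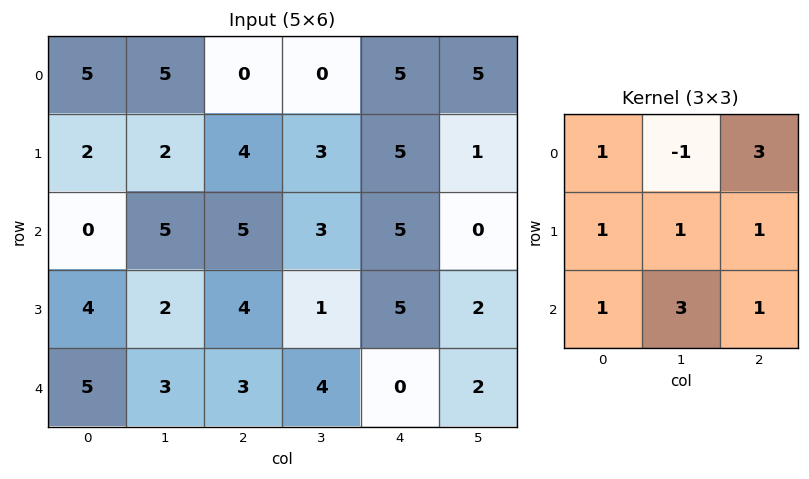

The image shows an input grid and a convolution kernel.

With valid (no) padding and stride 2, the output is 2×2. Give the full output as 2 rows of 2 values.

28 46
37 42

Output[0,0]: The receptive field on the input at this output position is [5 5 0 / 2 2 4 / 0 5 5]. Elementwise product with the kernel and sum: 5·1 + 5·-1 + 0·3 + 2·1 + 2·1 + 4·1 + 0·1 + 5·3 + 5·1.
Output[0,1]: The receptive field on the input at this output position is [0 0 5 / 4 3 5 / 5 3 5]. Elementwise product with the kernel and sum: 0·1 + 0·-1 + 5·3 + 4·1 + 3·1 + 5·1 + 5·1 + 3·3 + 5·1.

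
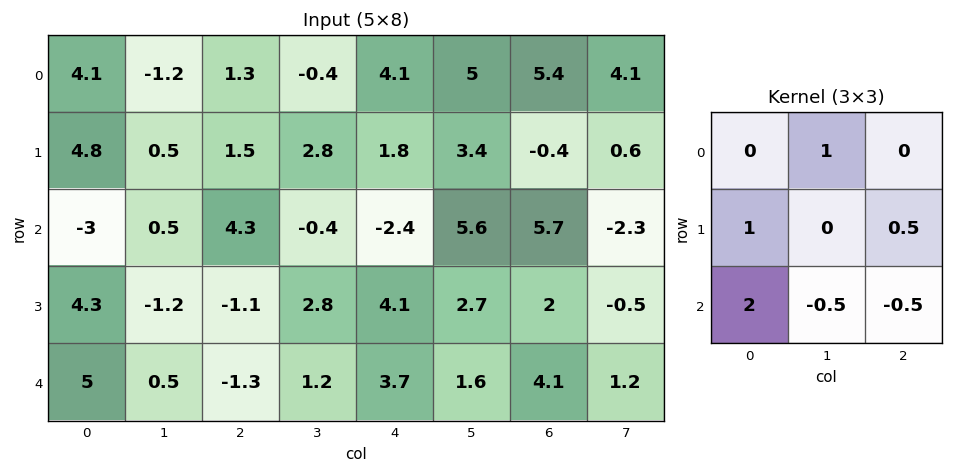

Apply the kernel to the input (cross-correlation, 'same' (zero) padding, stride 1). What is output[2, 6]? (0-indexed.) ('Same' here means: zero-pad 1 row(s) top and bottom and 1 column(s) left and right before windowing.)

The receptive field on the zero-padded input at this output position is [3.4 -0.4 0.6 / 5.6 5.7 -2.3 / 2.7 2 -0.5]. Elementwise product with the kernel and sum: -0.4·1 + 5.6·1 + -2.3·0.5 + 2.7·2 + 2·-0.5 + -0.5·-0.5.

8.7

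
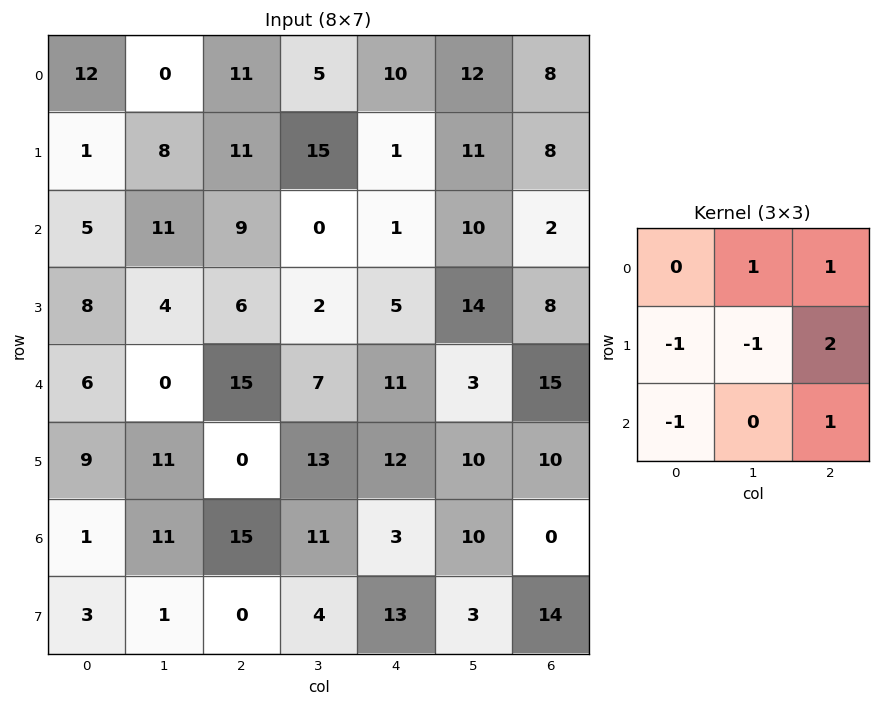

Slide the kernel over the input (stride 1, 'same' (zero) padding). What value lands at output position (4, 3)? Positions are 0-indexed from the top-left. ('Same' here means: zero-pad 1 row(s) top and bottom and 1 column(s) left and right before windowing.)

19

The receptive field on the zero-padded input at this output position is [6 2 5 / 15 7 11 / 0 13 12]. Elementwise product with the kernel and sum: 2·1 + 5·1 + 15·-1 + 7·-1 + 11·2 + 0·-1 + 12·1.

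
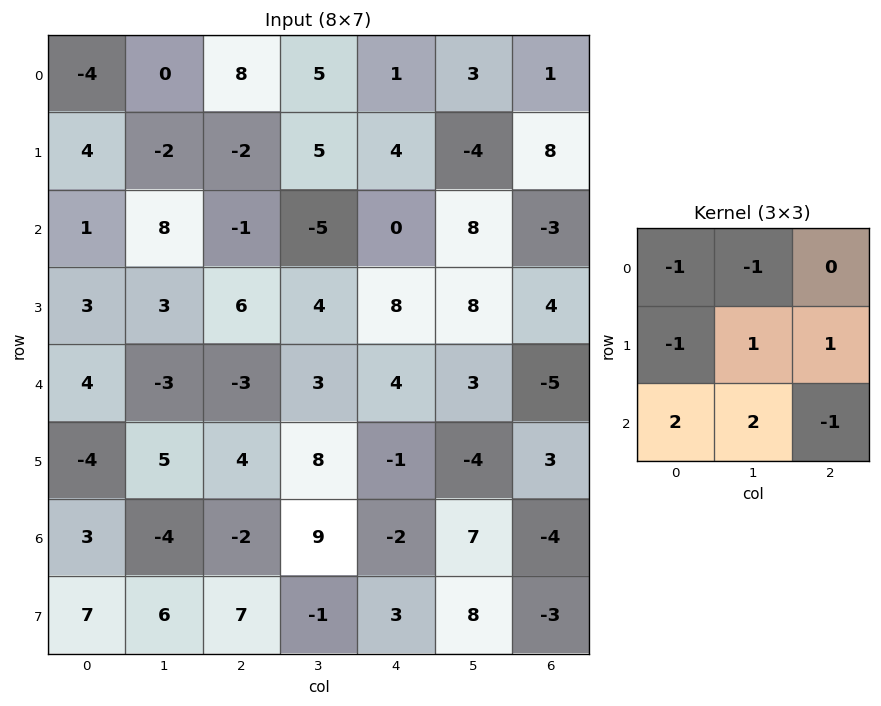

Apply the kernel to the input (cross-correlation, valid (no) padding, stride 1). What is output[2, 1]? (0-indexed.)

The receptive field on the input at this output position is [8 -1 -5 / 3 6 4 / -3 -3 3]. Elementwise product with the kernel and sum: 8·-1 + -1·-1 + 3·-1 + 6·1 + 4·1 + -3·2 + -3·2 + 3·-1.

-15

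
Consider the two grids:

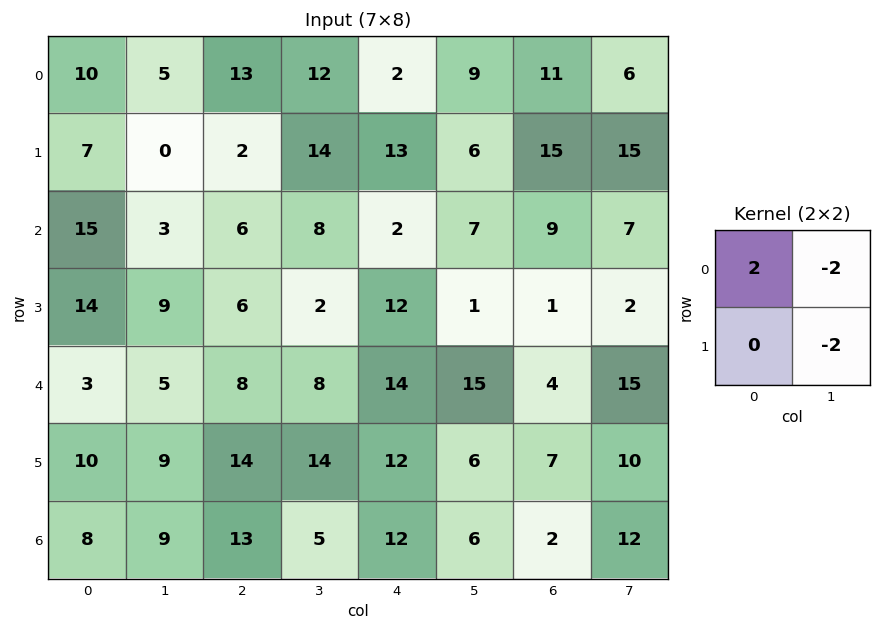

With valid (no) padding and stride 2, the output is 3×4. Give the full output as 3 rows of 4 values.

Output[0,0]: The receptive field on the input at this output position is [10 5 / 7 0]. Elementwise product with the kernel and sum: 10·2 + 5·-2 + 0·-2.

10 -26 -26 -20
6 -8 -12 0
-22 -28 -14 -42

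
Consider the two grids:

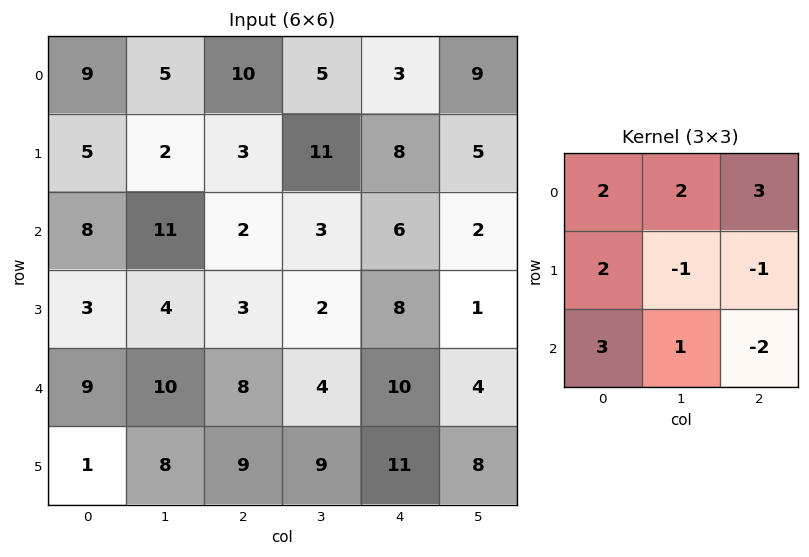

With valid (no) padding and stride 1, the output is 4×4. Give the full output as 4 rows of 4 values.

94 64 23 63
33 71 42 63
64 68 32 33
16 43 50 39

Output[0,0]: The receptive field on the input at this output position is [9 5 10 / 5 2 3 / 8 11 2]. Elementwise product with the kernel and sum: 9·2 + 5·2 + 10·3 + 5·2 + 2·-1 + 3·-1 + 8·3 + 11·1 + 2·-2.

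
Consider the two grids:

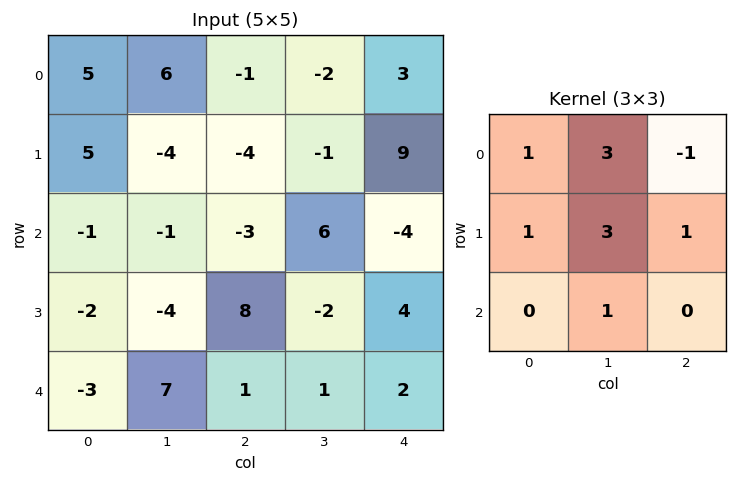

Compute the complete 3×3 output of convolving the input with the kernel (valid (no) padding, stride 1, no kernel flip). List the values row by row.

Output[0,0]: The receptive field on the input at this output position is [5 6 -1 / 5 -4 -4 / -1 -1 -3]. Elementwise product with the kernel and sum: 5·1 + 6·3 + -1·-1 + 5·1 + -4·3 + -4·1 + -1·1.

12 -15 -2
-14 -11 -7
0 3 26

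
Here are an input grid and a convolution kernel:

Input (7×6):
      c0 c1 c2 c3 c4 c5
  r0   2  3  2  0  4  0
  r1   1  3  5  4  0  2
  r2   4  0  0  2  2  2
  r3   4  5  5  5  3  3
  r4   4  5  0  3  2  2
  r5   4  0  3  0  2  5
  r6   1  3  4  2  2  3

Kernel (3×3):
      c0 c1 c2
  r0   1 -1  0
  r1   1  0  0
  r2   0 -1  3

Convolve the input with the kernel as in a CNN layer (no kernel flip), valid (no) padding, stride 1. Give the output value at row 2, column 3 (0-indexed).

9

The receptive field on the input at this output position is [2 2 2 / 5 3 3 / 3 2 2]. Elementwise product with the kernel and sum: 2·1 + 2·-1 + 5·1 + 2·-1 + 2·3.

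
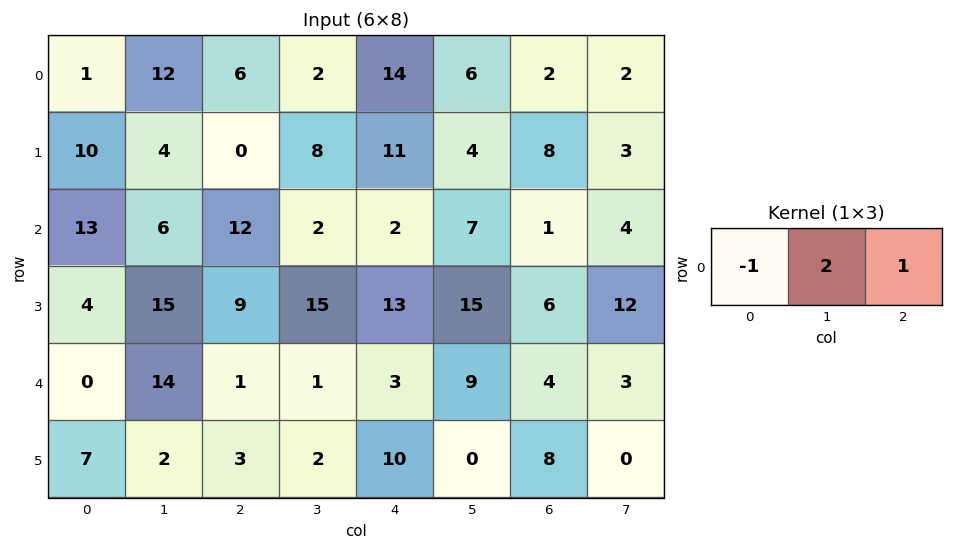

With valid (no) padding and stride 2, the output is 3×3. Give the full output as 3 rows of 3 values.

Output[0,0]: The receptive field on the input at this output position is [1 12 6]. Elementwise product with the kernel and sum: 1·-1 + 12·2 + 6·1.
Output[0,1]: The receptive field on the input at this output position is [6 2 14]. Elementwise product with the kernel and sum: 6·-1 + 2·2 + 14·1.

29 12 0
11 -6 13
29 4 19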